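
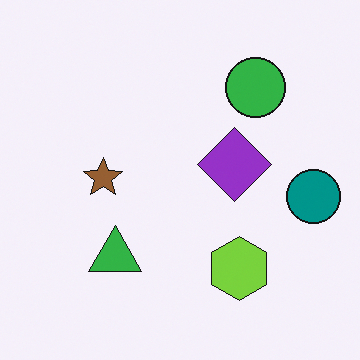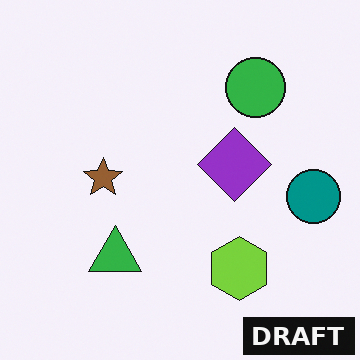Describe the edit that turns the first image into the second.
Watermarked with the text "DRAFT" in the lower-right corner.

A dark label reading "DRAFT" appears in the lower-right corner.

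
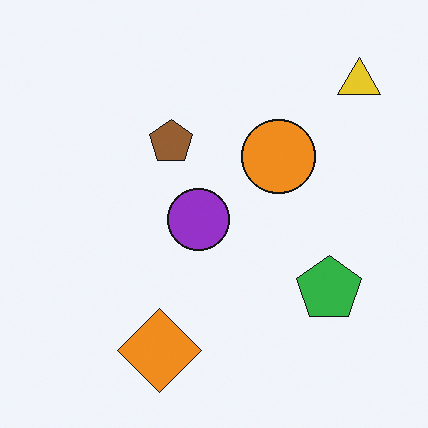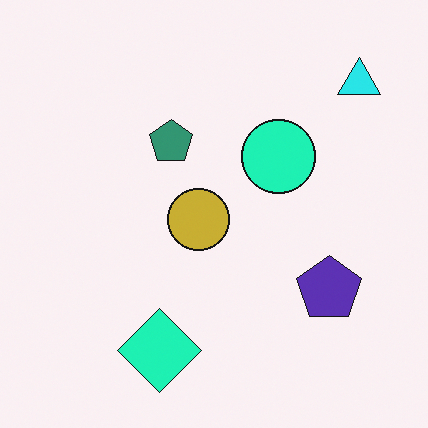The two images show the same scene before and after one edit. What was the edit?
This is the original image hue-shifted through roughly a third of the color wheel.

Every shape's color has rotated by the same amount around the hue wheel — a uniform hue shift.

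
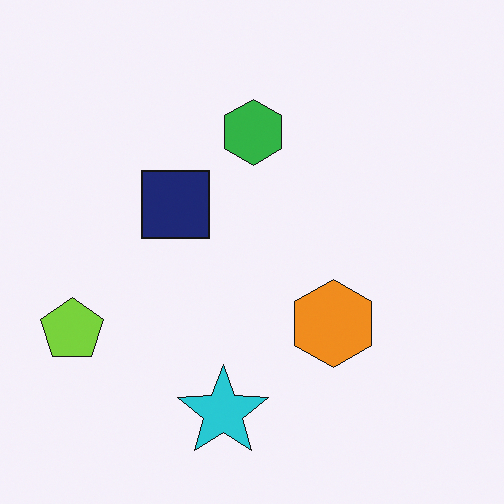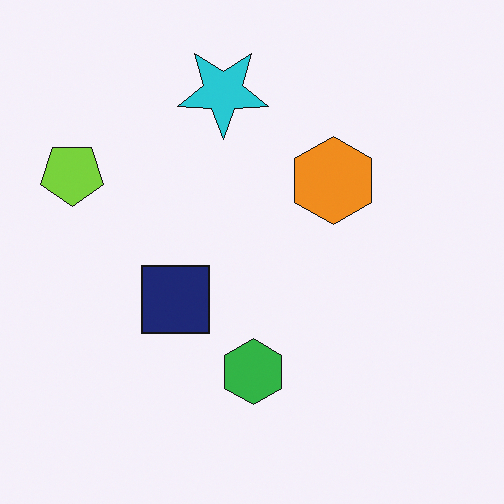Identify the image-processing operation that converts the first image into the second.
This is the original image flipped vertically (top ↔ bottom).

The cyan star is in the bottom of the first image and the top of the second — shapes on opposite sides of the horizontal midline have swapped in a mirror flip.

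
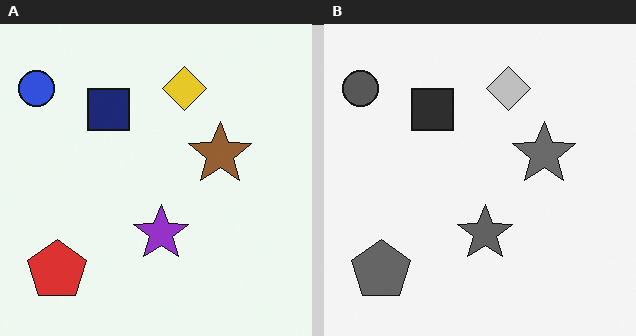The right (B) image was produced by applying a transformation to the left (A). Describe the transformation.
The transformation is: converted to grayscale.

All color is removed — every shape is now a shade of grey.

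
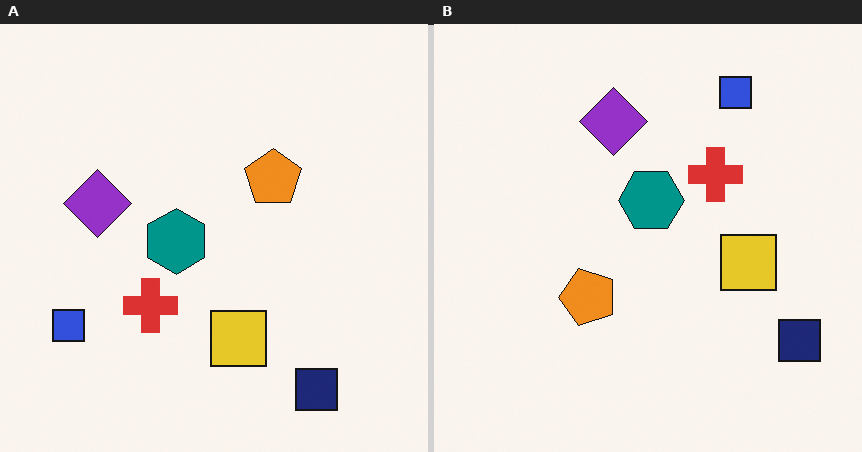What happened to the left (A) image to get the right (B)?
This is the original image transposed (reflected across the top-left ↔ bottom-right diagonal).

Shapes have swapped their row and column positions — what was in the top-right is now in the bottom-left — a diagonal reflection.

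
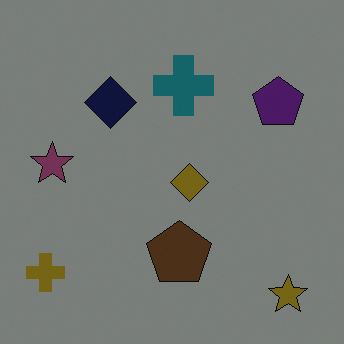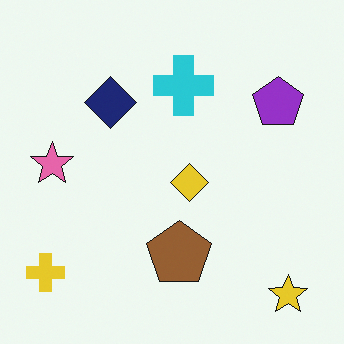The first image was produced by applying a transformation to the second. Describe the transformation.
The transformation is: substantially darkened.

Every pixel — background and shapes alike — is uniformly darkened.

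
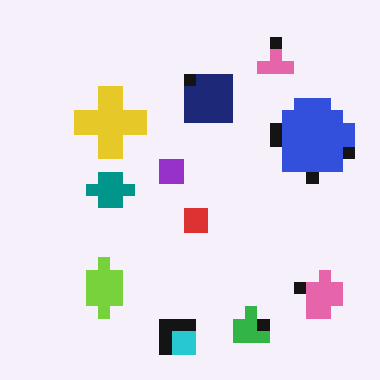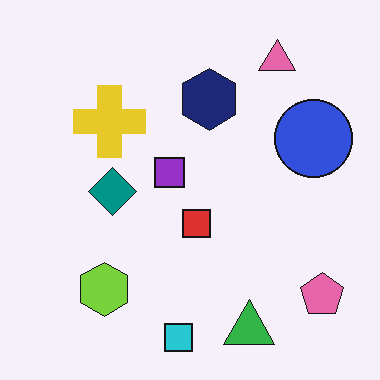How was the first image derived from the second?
Coarsely pixelated.

Shapes are reduced to large square blocks; fine edges and outlines are lost — a downscale-then-upscale (mosaic) effect.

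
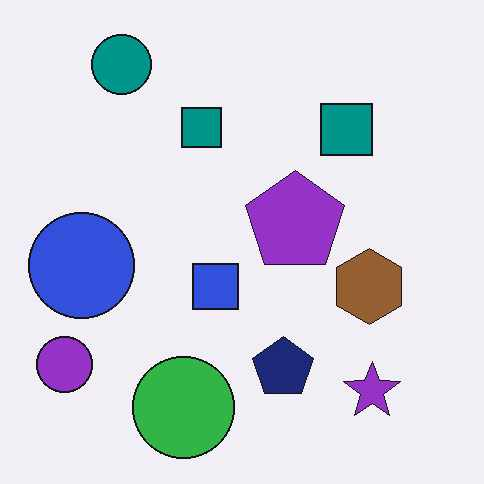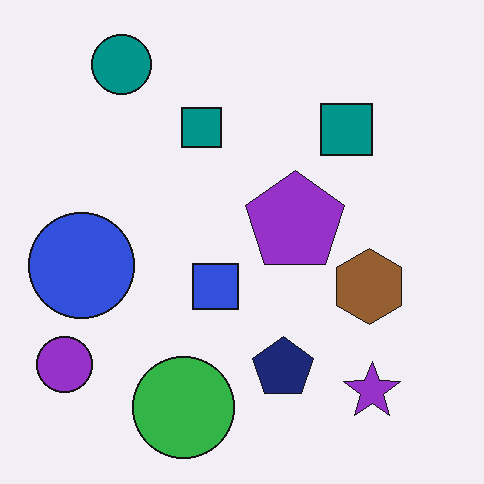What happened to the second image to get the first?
It was JPEG-compressed with visible artifacts.

Blocky 8×8 compression artifacts appear around shape edges and the flat background shows ringing — characteristic JPEG degradation.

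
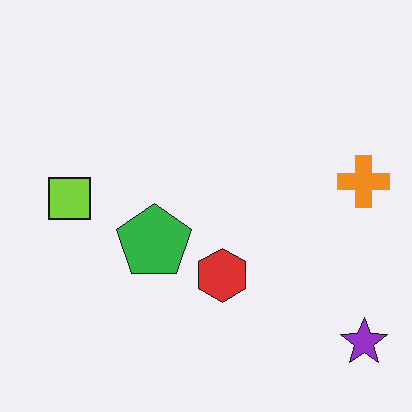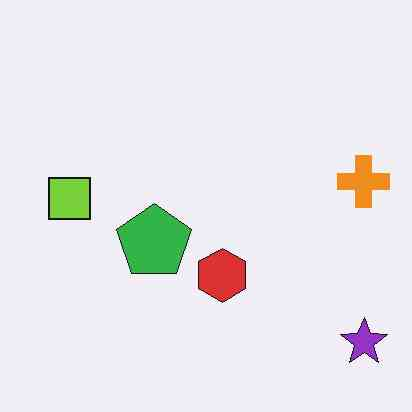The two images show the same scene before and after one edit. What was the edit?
The second image is the first JPEG-compressed with visible artifacts.

Blocky 8×8 compression artifacts appear around shape edges and the flat background shows ringing — characteristic JPEG degradation.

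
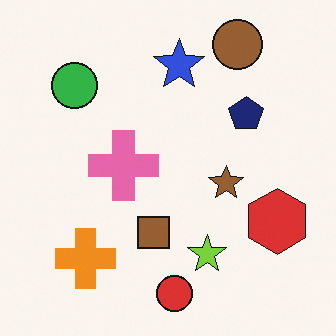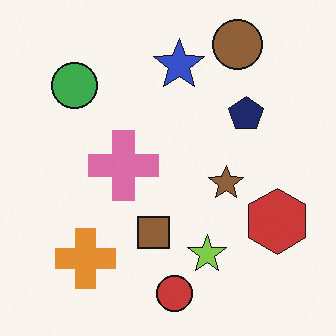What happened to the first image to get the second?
It was slightly desaturated.

All colors are more muted and greyish — a global saturation change.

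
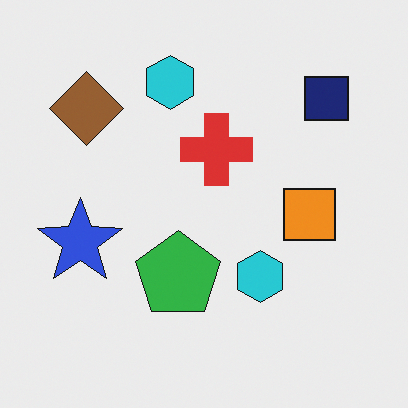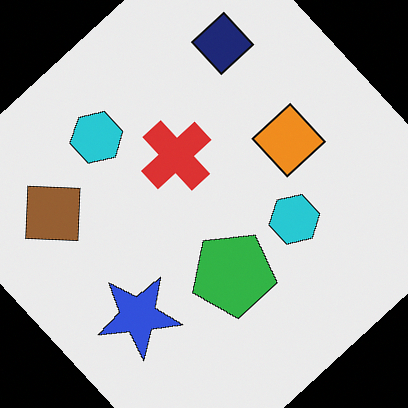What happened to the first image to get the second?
The image was rotated counter-clockwise by a large amount — several tens of degrees.

Every shape is tilted by the same angle and the image corners show triangular fill wedges — a whole-image rotation by a non-right angle.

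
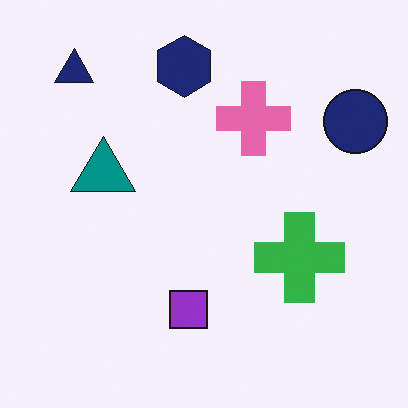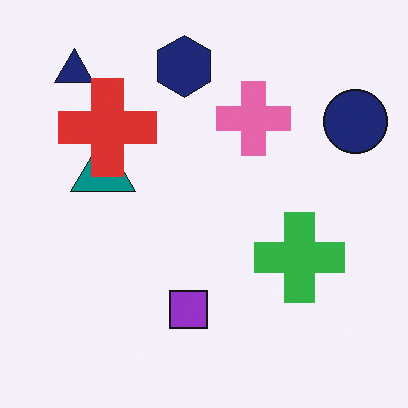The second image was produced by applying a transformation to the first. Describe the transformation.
The transformation is: overlaid with an additional red cross.

A red cross appears in the second image that is absent from the first.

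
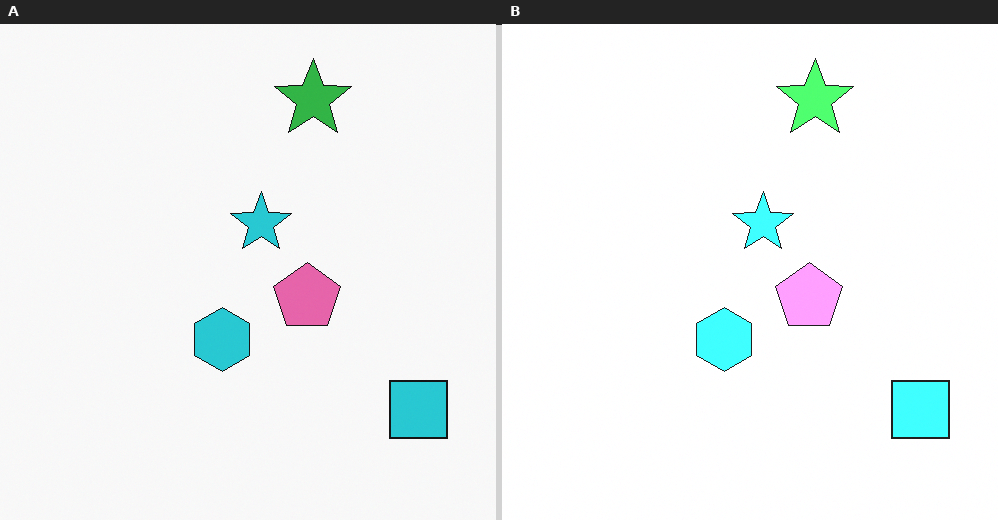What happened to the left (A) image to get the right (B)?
It was noticeably brightened.

Every pixel — background and shapes alike — is uniformly brightened.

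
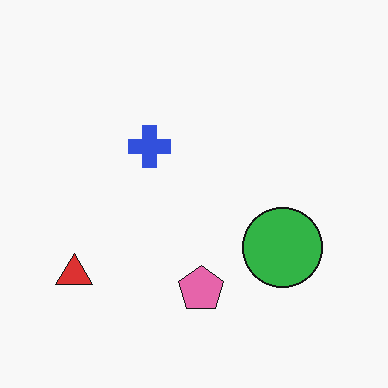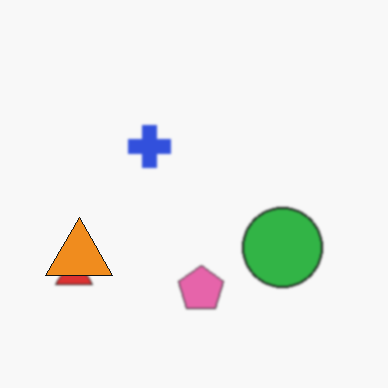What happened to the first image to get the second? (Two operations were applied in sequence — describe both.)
The transformation is: given a subtle gaussian blur, then overlaid with an additional orange triangle.

Shape edges and outlines are uniformly softened across the whole image. An orange triangle appears in the second image that is absent from the first.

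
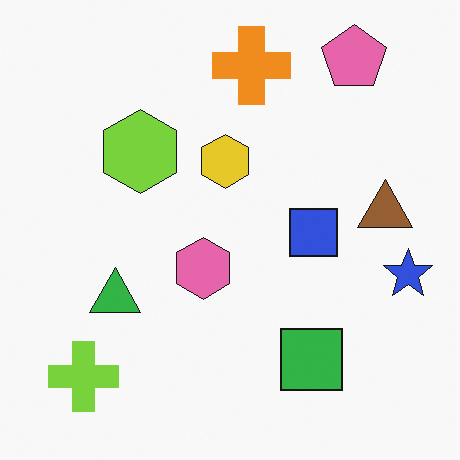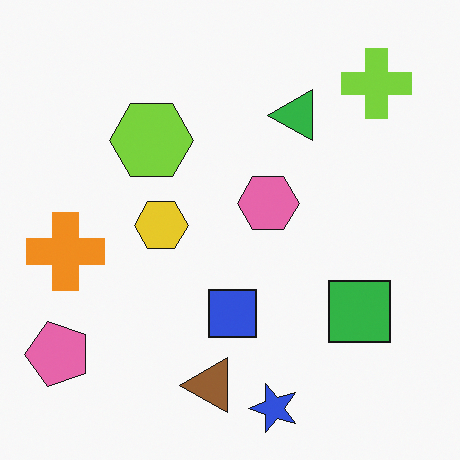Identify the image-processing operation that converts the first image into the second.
The second image is the first transposed (reflected across the top-left ↔ bottom-right diagonal).

Shapes have swapped their row and column positions — what was in the top-right is now in the bottom-left — a diagonal reflection.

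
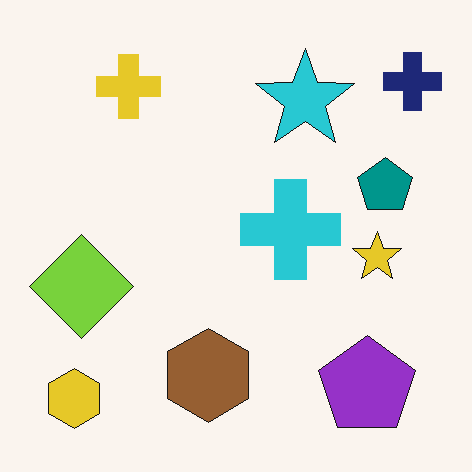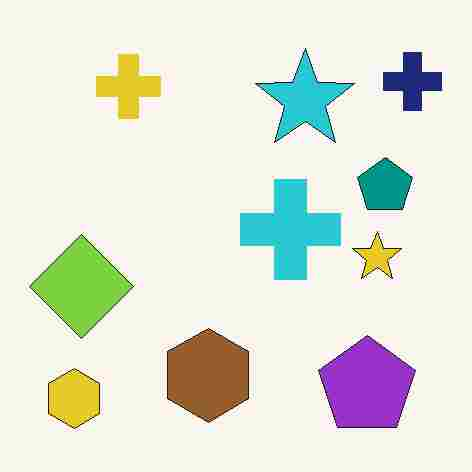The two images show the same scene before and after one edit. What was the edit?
The image was degraded with heavy JPEG compression.

Blocky 8×8 compression artifacts appear around shape edges and the flat background shows ringing — characteristic JPEG degradation.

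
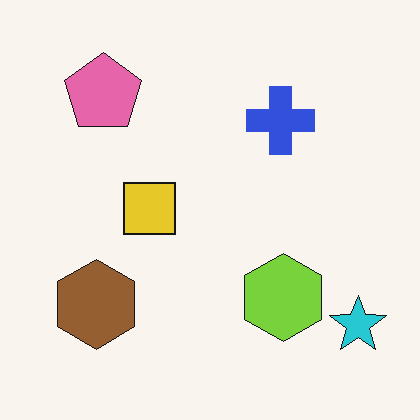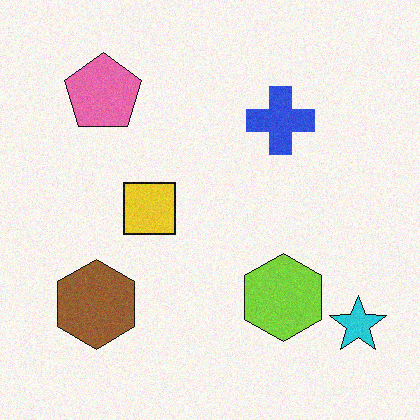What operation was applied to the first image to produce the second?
This is the original image degraded with subtle gaussian noise.

Random speckle covers the whole image, including the flat background.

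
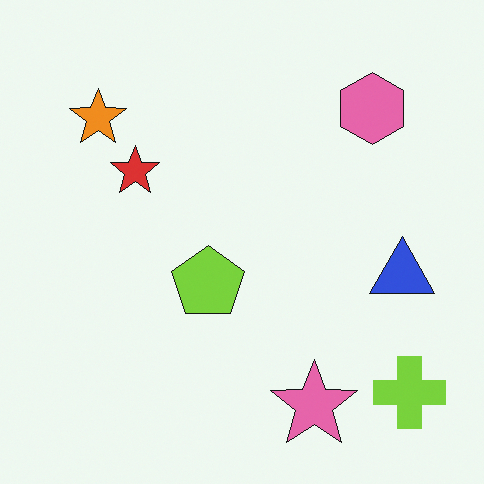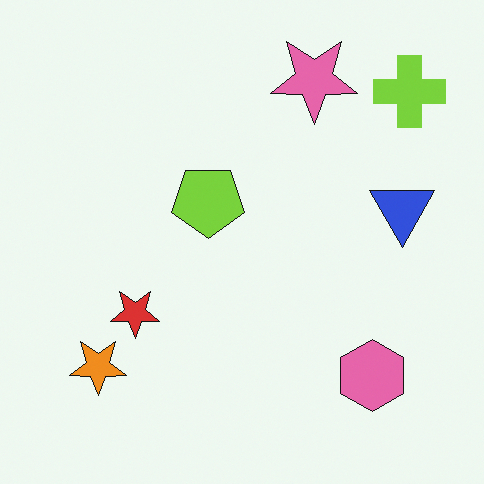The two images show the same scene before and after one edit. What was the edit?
It was flipped vertically (top ↔ bottom).

The pink star is in the bottom of the first image and the top of the second — shapes on opposite sides of the horizontal midline have swapped in a mirror flip.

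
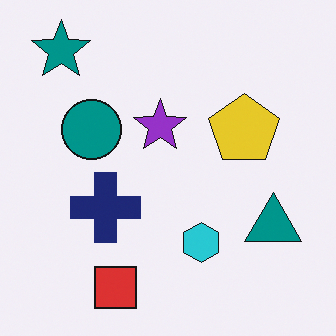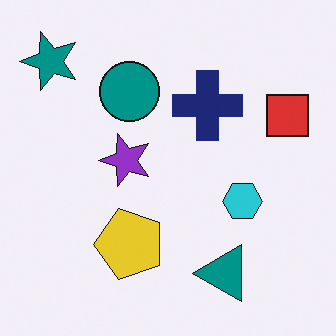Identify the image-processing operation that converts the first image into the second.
Transposed (reflected across the top-left ↔ bottom-right diagonal).

Shapes have swapped their row and column positions — what was in the top-right is now in the bottom-left — a diagonal reflection.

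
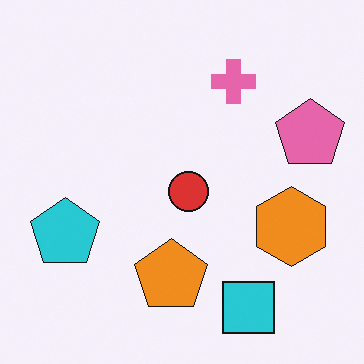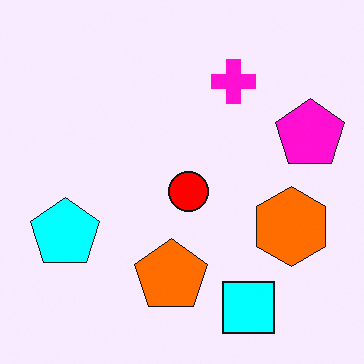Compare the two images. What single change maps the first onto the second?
The image was heavily oversaturated.

All colors are more vivid — a global saturation change.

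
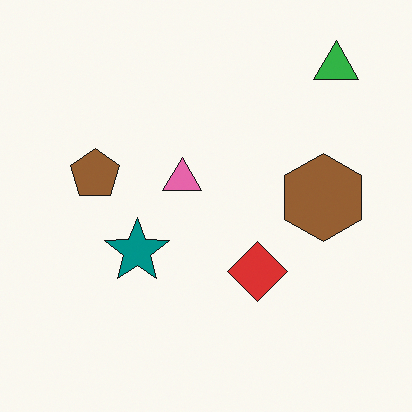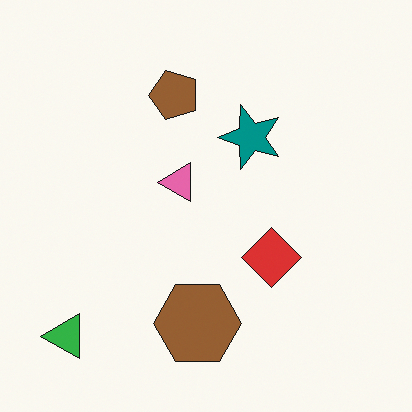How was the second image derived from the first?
The transformation is: transposed (reflected across the top-left ↔ bottom-right diagonal).

Shapes have swapped their row and column positions — what was in the top-right is now in the bottom-left — a diagonal reflection.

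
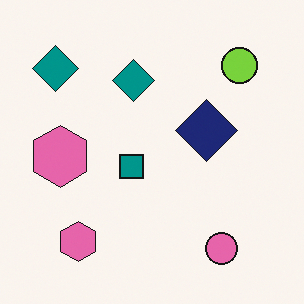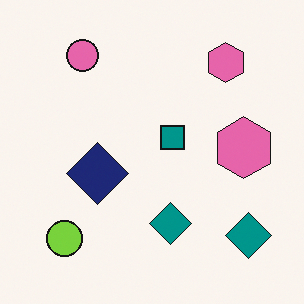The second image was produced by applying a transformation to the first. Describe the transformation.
The image was rotated 180°.

The lime circle sits in the top-right of the first image and the bottom-left of the second — consistent with a whole-image 180° rotation.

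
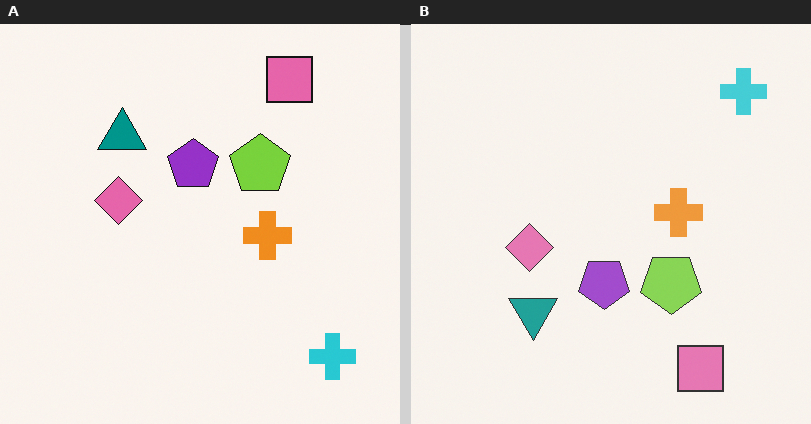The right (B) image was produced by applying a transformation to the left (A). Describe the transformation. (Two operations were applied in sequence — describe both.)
It was given slightly reduced contrast, then flipped vertically (top ↔ bottom).

Tones are pushed toward mid-grey across the whole image — a global contrast change. The pink square is in the top-right of the left (A) image and the bottom-right of the right (B) — shapes on opposite sides of the horizontal midline have swapped in a mirror flip.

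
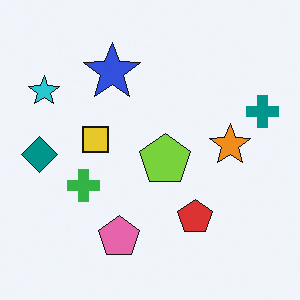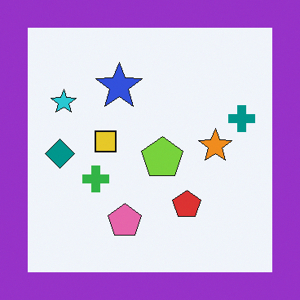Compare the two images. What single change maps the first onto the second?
It was framed with a purple border.

A solid purple frame runs around the edge of the second image, with the content slightly shrunk inside it.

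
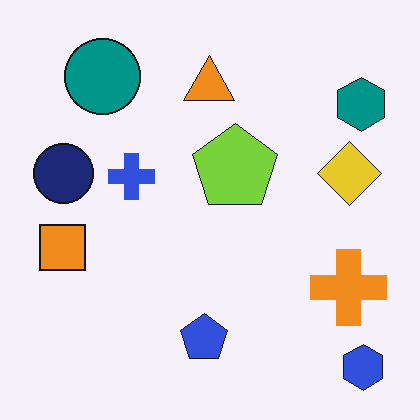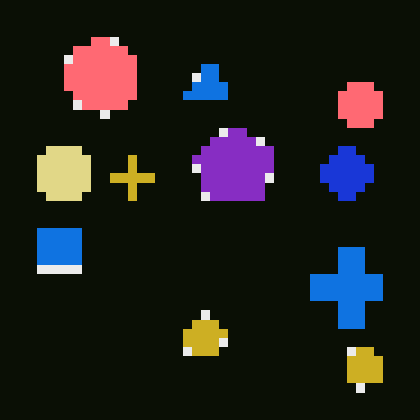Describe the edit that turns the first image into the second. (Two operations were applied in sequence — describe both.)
This is the original image color-inverted (negative), then heavily pixelated into large blocks.

The light background has become dark and every shape's color is its complement — a photographic negative. Shapes are reduced to large square blocks; fine edges and outlines are lost — a downscale-then-upscale (mosaic) effect.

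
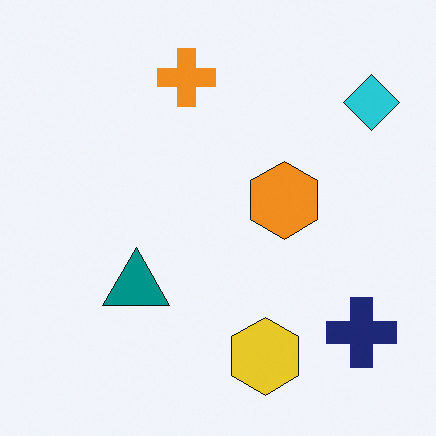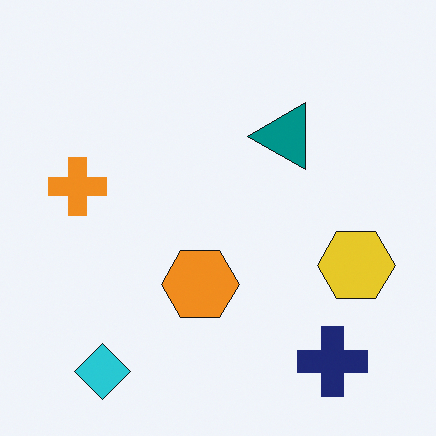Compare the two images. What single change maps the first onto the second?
This is the original image transposed (reflected across the top-left ↔ bottom-right diagonal).

Shapes have swapped their row and column positions — what was in the top-right is now in the bottom-left — a diagonal reflection.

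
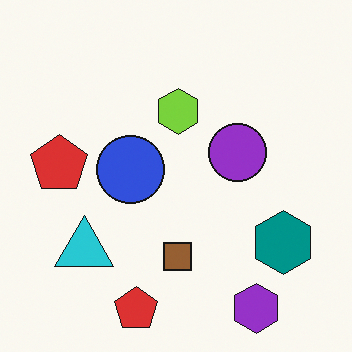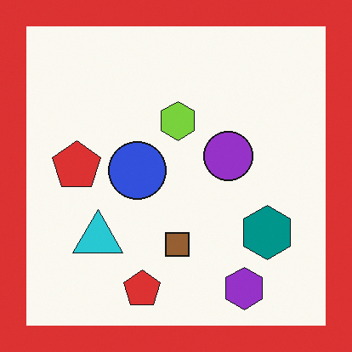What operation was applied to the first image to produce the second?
The transformation is: framed with a red border.

A solid red frame runs around the edge of the second image, with the content slightly shrunk inside it.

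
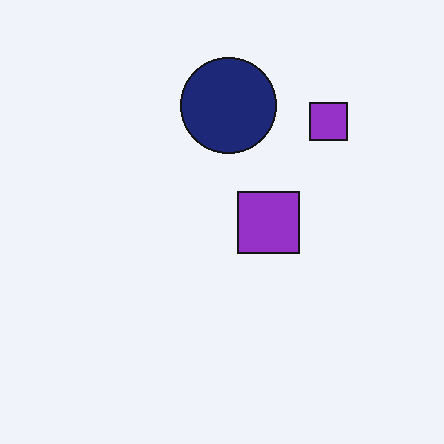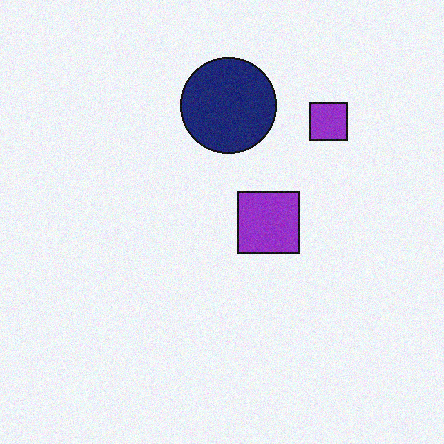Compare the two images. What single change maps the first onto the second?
The image was degraded with subtle gaussian noise.

Random speckle covers the whole image, including the flat background.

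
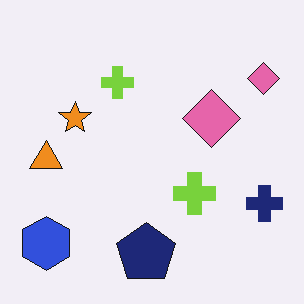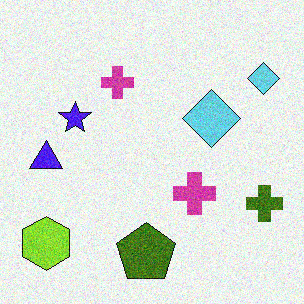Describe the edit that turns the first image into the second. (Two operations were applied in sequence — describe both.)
The transformation is: degraded with moderate additive noise, then hue-shifted through roughly half the color wheel.

Random speckle covers the whole image, including the flat background. Every shape's color has rotated by the same amount around the hue wheel — a uniform hue shift.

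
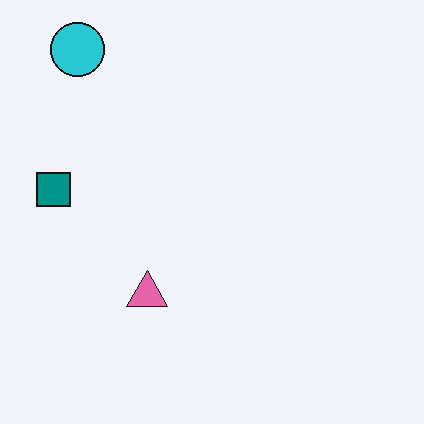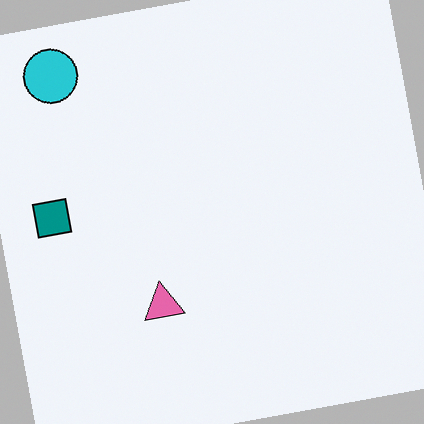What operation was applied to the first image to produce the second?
This is the original image rotated counter-clockwise by a few degrees.

Every shape is tilted by the same angle and the image corners show triangular fill wedges — a whole-image rotation by a non-right angle.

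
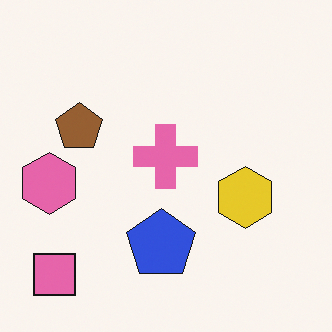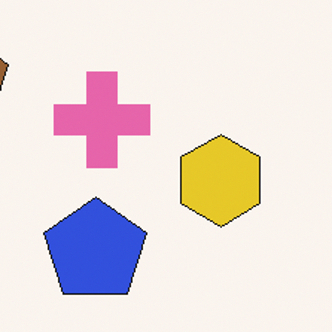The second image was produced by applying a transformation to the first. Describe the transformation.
It was cropped to a modestly smaller region and rescaled.

The visible shapes are larger and the field of view is narrower; shapes near the original edges may be partly or wholly outside the frame — a crop-and-rescale.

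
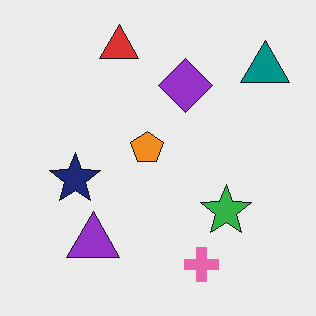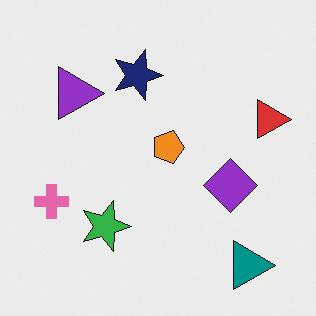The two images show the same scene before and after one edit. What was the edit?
The transformation is: rotated 90° clockwise.

The teal triangle sits in the top-right of the first image and the bottom-right of the second — consistent with a whole-image 90° clockwise rotation.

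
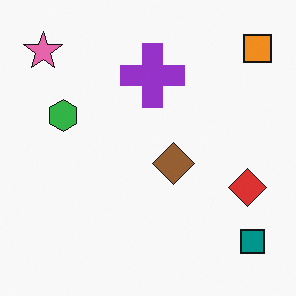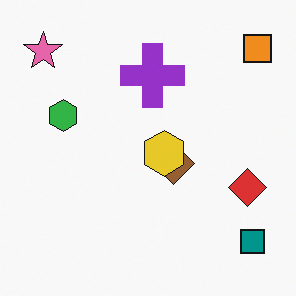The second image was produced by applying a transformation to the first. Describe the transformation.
The transformation is: overlaid with an additional yellow hexagon.

A yellow hexagon appears in the second image that is absent from the first.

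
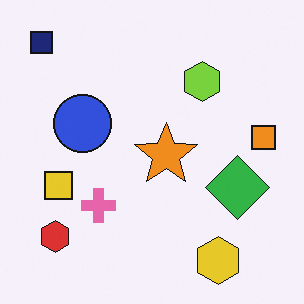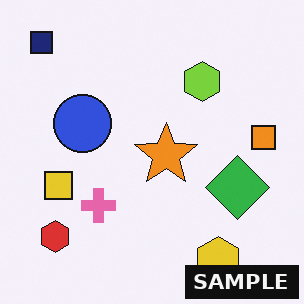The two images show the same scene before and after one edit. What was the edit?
Watermarked with the text "SAMPLE" in the lower-right corner.

A dark label reading "SAMPLE" appears in the lower-right corner.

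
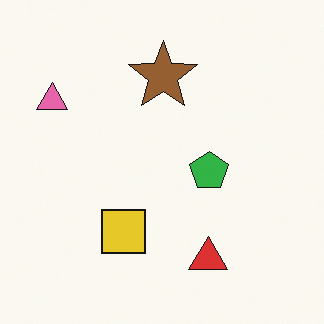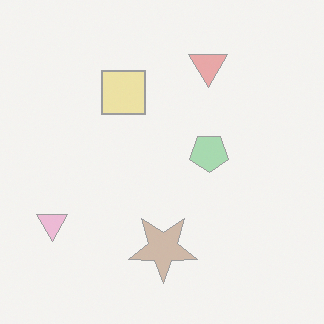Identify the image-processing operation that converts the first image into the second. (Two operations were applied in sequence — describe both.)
The second image is the first washed out (contrast reduced), then flipped vertically (top ↔ bottom).

Tones are pushed toward mid-grey across the whole image — a global contrast change. The red triangle is in the bottom of the first image and the top of the second — shapes on opposite sides of the horizontal midline have swapped in a mirror flip.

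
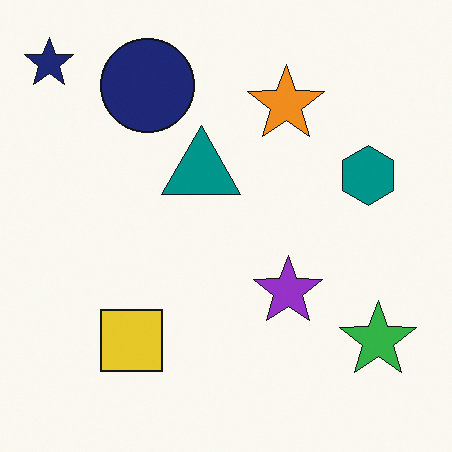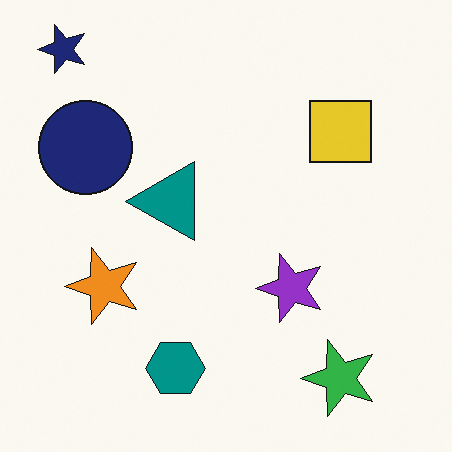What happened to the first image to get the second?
The transformation is: transposed (reflected across the top-left ↔ bottom-right diagonal).

Shapes have swapped their row and column positions — what was in the top-right is now in the bottom-left — a diagonal reflection.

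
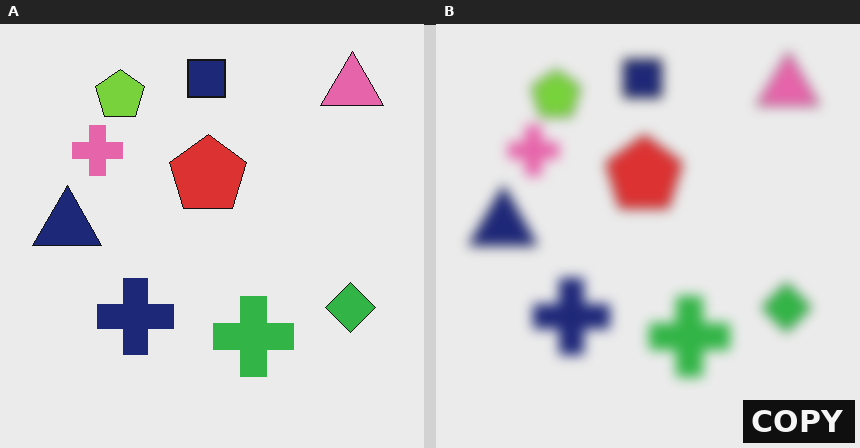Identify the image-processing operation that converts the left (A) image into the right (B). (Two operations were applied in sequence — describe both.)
It was heavily blurred, then watermarked with the text "COPY" in the lower-right corner.

Shape edges and outlines are uniformly softened across the whole image. A dark label reading "COPY" appears in the lower-right corner.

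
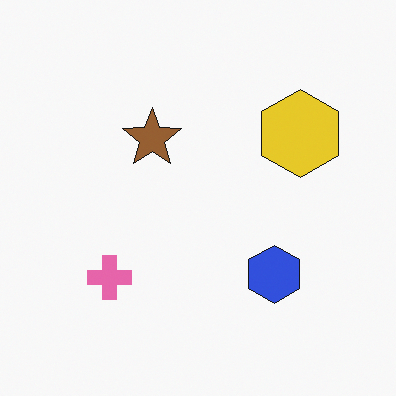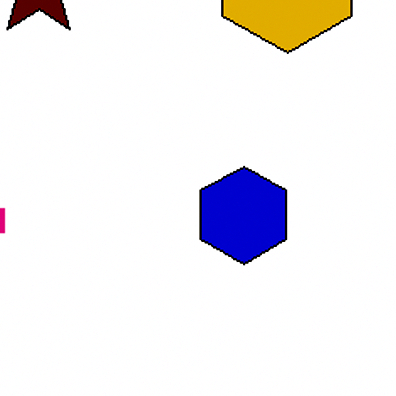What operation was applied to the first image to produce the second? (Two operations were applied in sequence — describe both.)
The second image is the first cropped to a noticeably smaller region and rescaled, then boosted in contrast.

The visible shapes are larger and the field of view is narrower; shapes near the original edges may be partly or wholly outside the frame — a crop-and-rescale. Tones are pushed away from mid-grey across the whole image — a global contrast change.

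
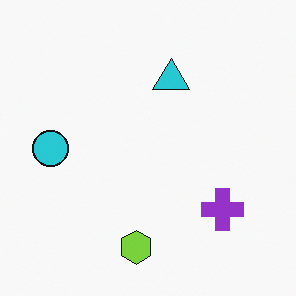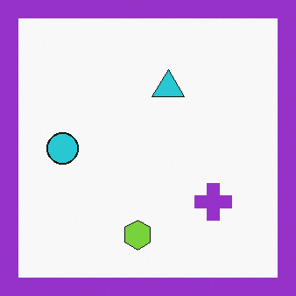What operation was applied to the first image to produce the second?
The image was framed with a purple border.

A solid purple frame runs around the edge of the second image, with the content slightly shrunk inside it.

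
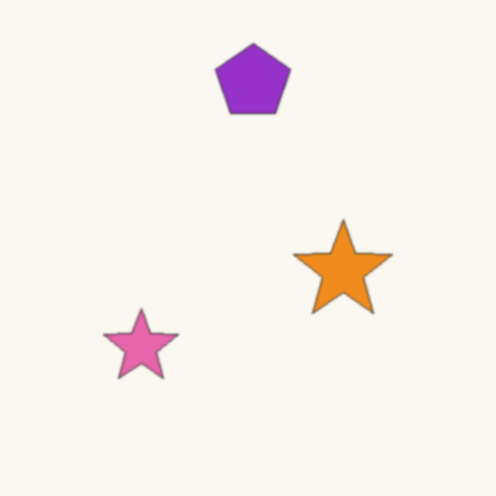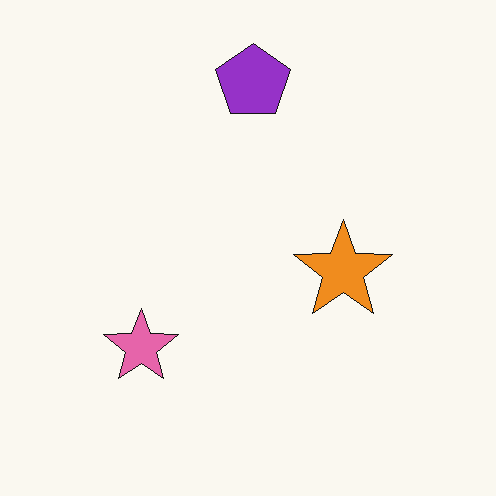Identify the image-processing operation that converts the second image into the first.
The transformation is: given a subtle gaussian blur.

Shape edges and outlines are uniformly softened across the whole image.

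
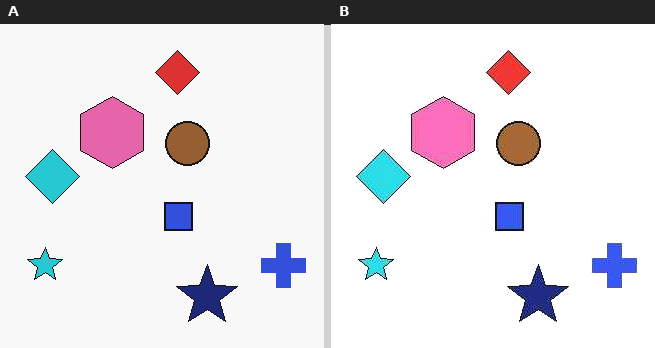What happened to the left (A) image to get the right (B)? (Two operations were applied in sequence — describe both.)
The right (B) image is the left (A) JPEG-compressed with visible artifacts, then brightened a little.

Blocky 8×8 compression artifacts appear around shape edges and the flat background shows ringing — characteristic JPEG degradation. Every pixel — background and shapes alike — is uniformly brightened.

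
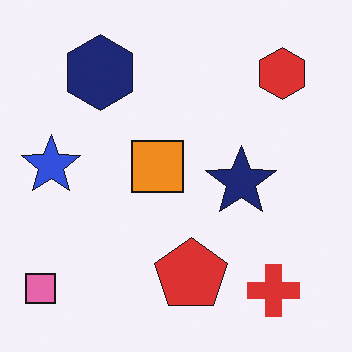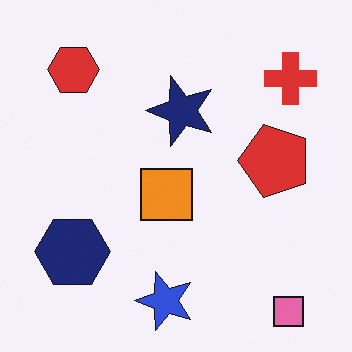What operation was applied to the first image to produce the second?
Rotated 90° counter-clockwise.

The pink square sits in the bottom-left of the first image and the bottom-right of the second — consistent with a whole-image 90° counter-clockwise rotation.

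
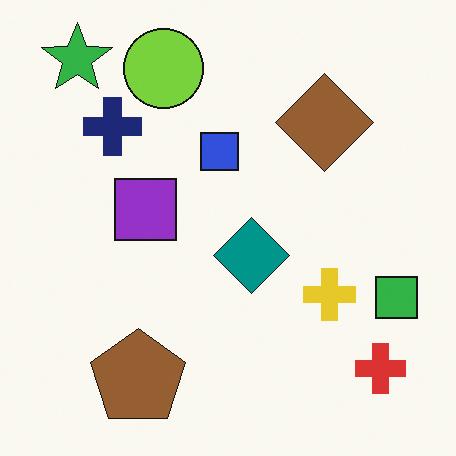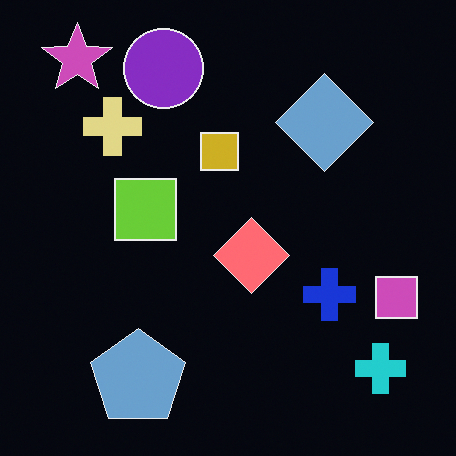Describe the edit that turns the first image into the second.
It was color-inverted (negative).

The light background has become dark and every shape's color is its complement — a photographic negative.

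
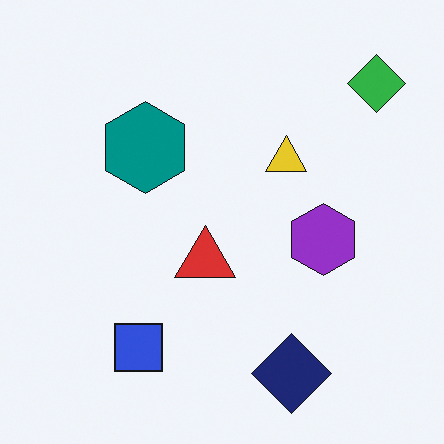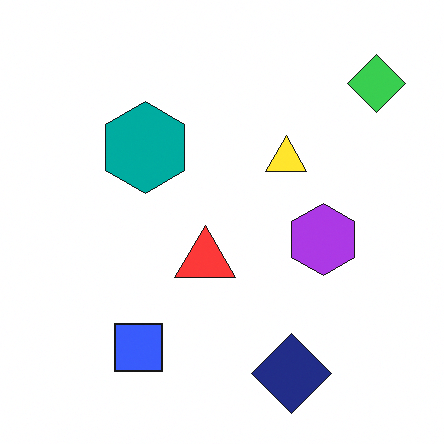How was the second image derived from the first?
The transformation is: brightened a little.

Every pixel — background and shapes alike — is uniformly brightened.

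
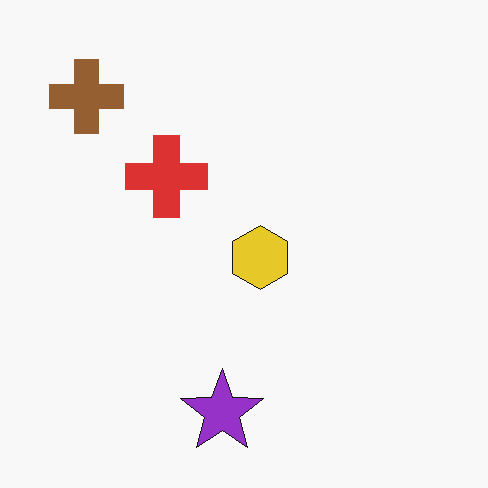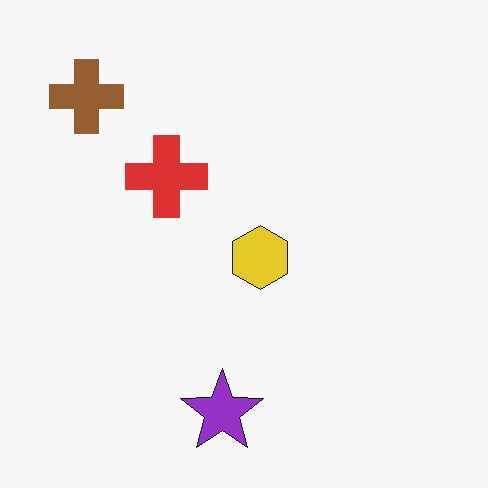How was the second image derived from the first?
The transformation is: given moderate JPEG compression.

Blocky 8×8 compression artifacts appear around shape edges and the flat background shows ringing — characteristic JPEG degradation.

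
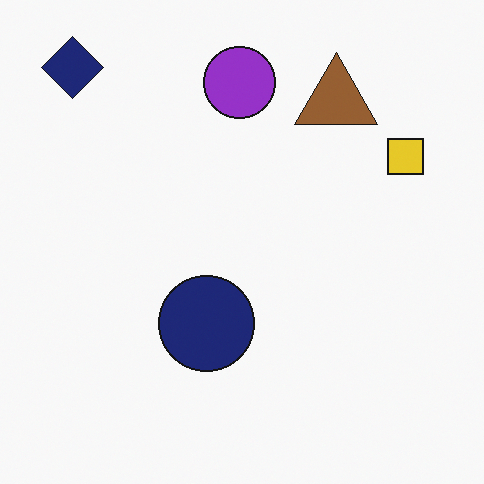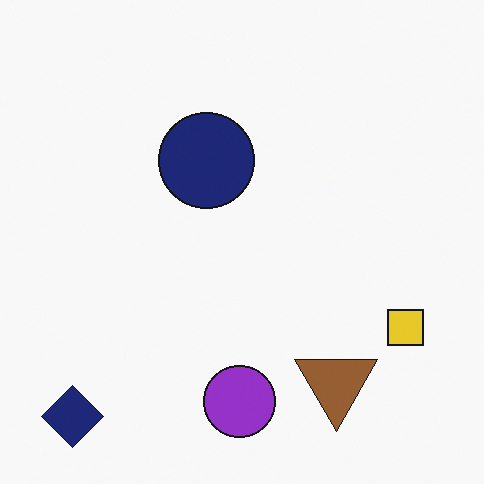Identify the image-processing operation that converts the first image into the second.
The image was flipped vertically (top ↔ bottom).

The navy diamond is in the top-left of the first image and the bottom-left of the second — shapes on opposite sides of the horizontal midline have swapped in a mirror flip.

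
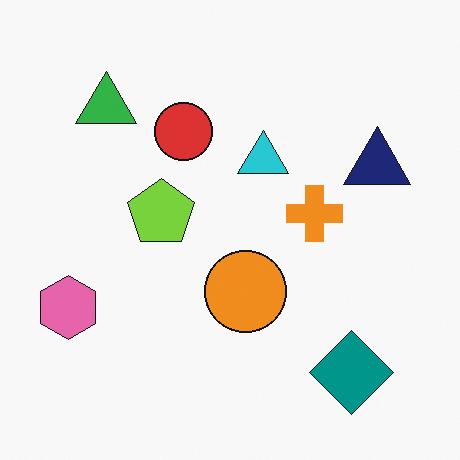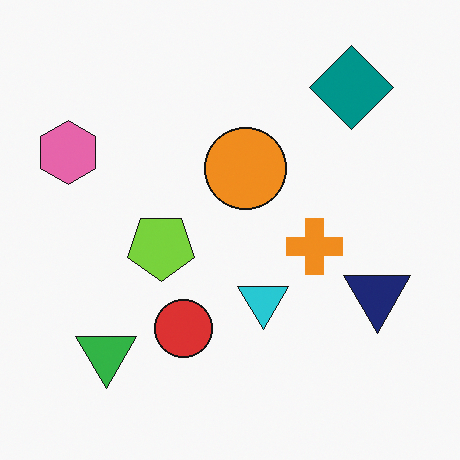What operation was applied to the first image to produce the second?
The image was flipped vertically (top ↔ bottom).

The teal diamond is in the bottom-right of the first image and the top-right of the second — shapes on opposite sides of the horizontal midline have swapped in a mirror flip.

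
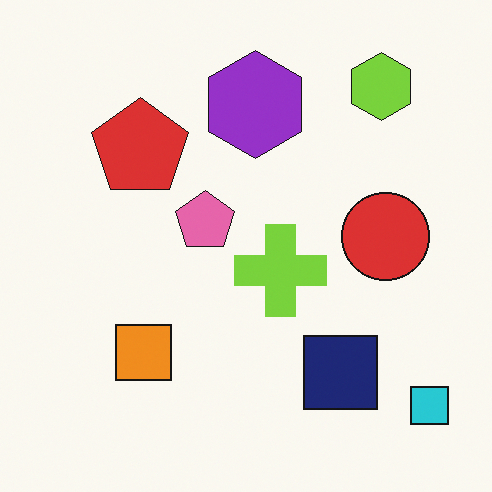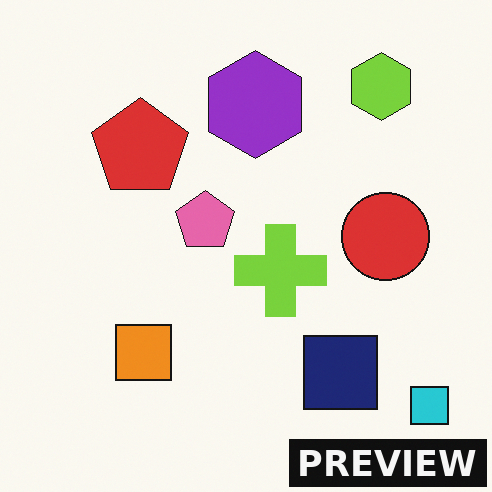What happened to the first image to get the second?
The second image is the first watermarked with the text "PREVIEW" in the lower-right corner.

A dark label reading "PREVIEW" appears in the lower-right corner.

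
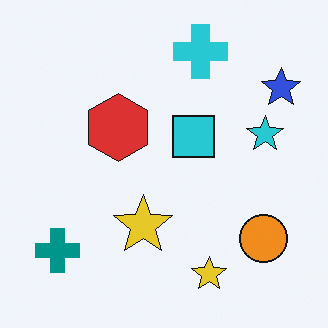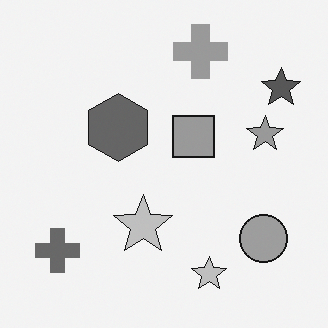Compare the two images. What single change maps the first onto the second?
Converted to grayscale.

All color is removed — every shape is now a shade of grey.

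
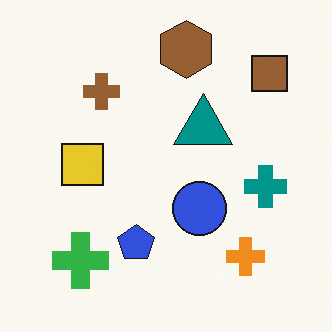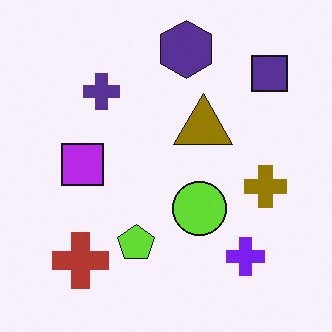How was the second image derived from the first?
The transformation is: hue-shifted by a large amount.

Every shape's color has rotated by the same amount around the hue wheel — a uniform hue shift.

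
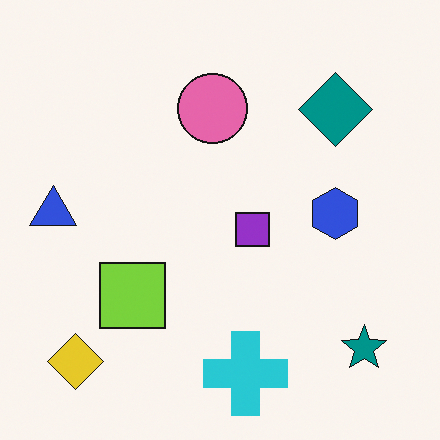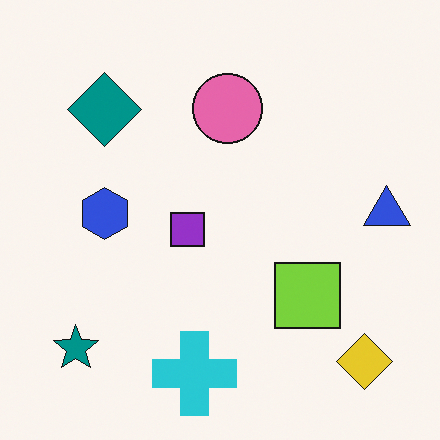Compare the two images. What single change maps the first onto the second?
Flipped horizontally (left ↔ right).

The blue triangle is in the left of the first image and the right of the second — shapes on opposite sides of the vertical midline have swapped in a mirror flip.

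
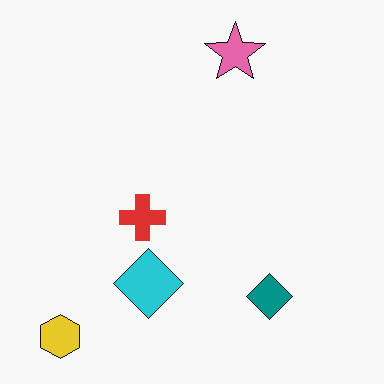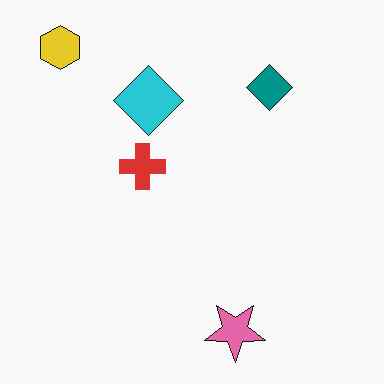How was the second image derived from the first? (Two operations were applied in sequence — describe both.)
The image was flipped vertically (top ↔ bottom), then given moderate JPEG compression.

The yellow hexagon is in the bottom-left of the first image and the top-left of the second — shapes on opposite sides of the horizontal midline have swapped in a mirror flip. Blocky 8×8 compression artifacts appear around shape edges and the flat background shows ringing — characteristic JPEG degradation.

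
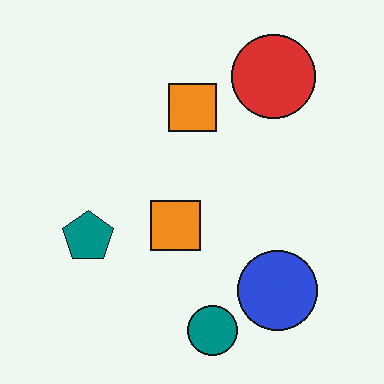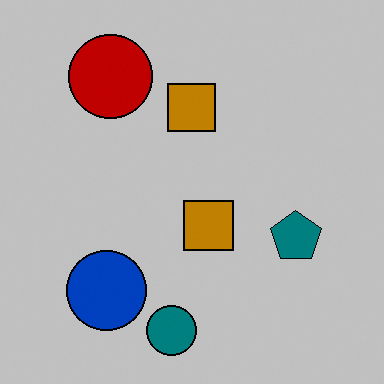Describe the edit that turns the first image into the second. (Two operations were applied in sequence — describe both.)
This is the original image heavily posterized to just a handful of flat colors, then flipped horizontally (left ↔ right).

Each flat color has snapped to a coarser quantized level — most visibly, the near-white background has dropped to a flat grey. The teal pentagon is in the left of the first image and the right of the second — shapes on opposite sides of the vertical midline have swapped in a mirror flip.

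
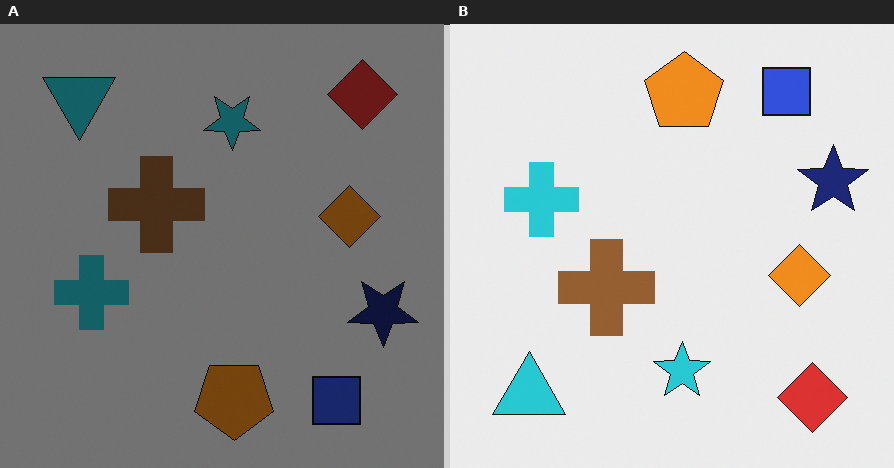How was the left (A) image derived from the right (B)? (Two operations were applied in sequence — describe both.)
The transformation is: flipped vertically (top ↔ bottom), then substantially darkened.

The blue square is in the top-right of the right (B) image and the bottom-right of the left (A) — shapes on opposite sides of the horizontal midline have swapped in a mirror flip. Every pixel — background and shapes alike — is uniformly darkened.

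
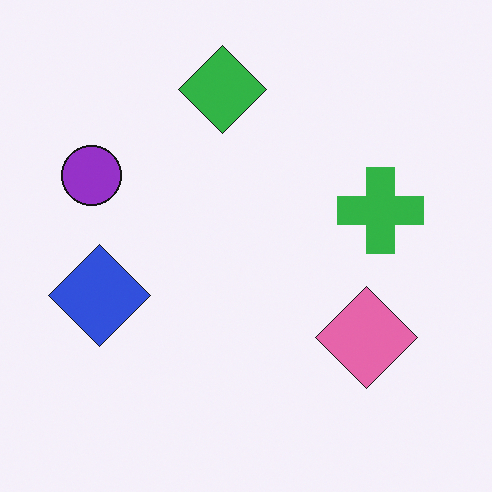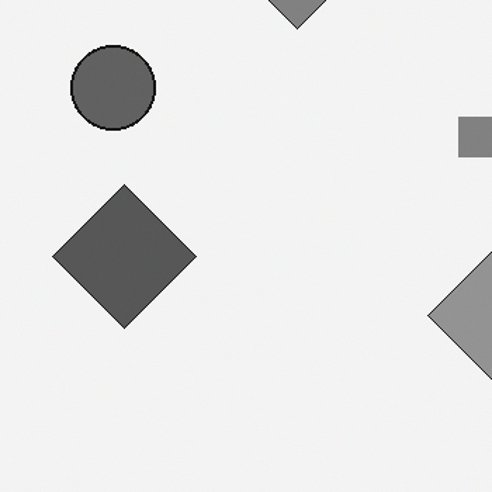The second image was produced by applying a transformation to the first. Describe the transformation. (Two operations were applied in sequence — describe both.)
Converted to grayscale, then cropped slightly and scaled back up.

All color is removed — every shape is now a shade of grey. The visible shapes are larger and the field of view is narrower; shapes near the original edges may be partly or wholly outside the frame — a crop-and-rescale.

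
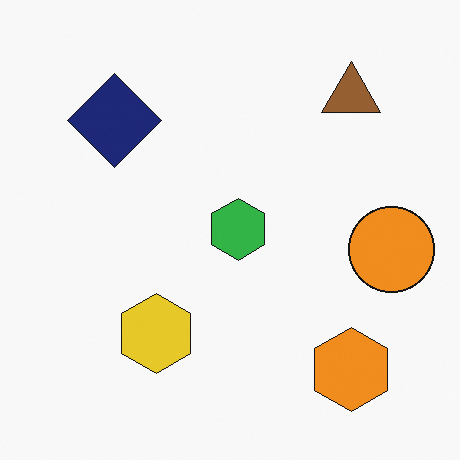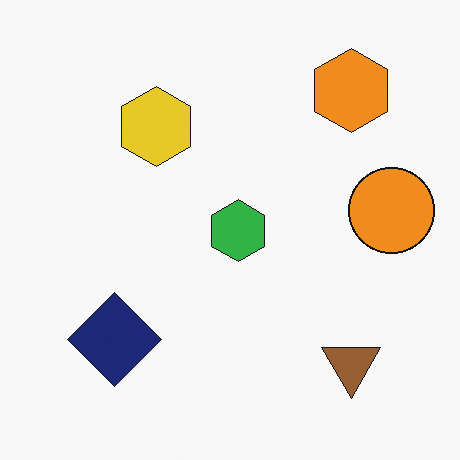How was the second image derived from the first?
Flipped vertically (top ↔ bottom).

The orange hexagon is in the bottom-right of the first image and the top-right of the second — shapes on opposite sides of the horizontal midline have swapped in a mirror flip.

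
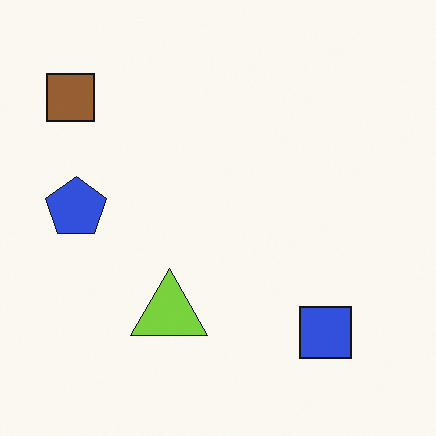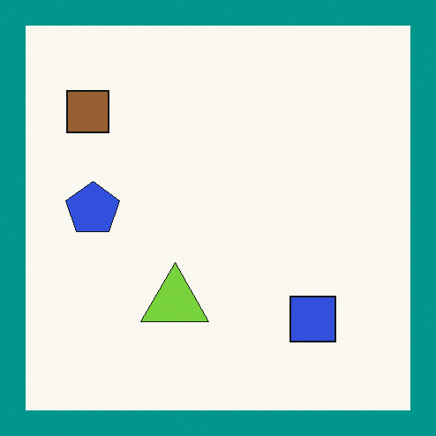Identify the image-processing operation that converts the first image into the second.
The image was framed with a teal border.

A solid teal frame runs around the edge of the second image, with the content slightly shrunk inside it.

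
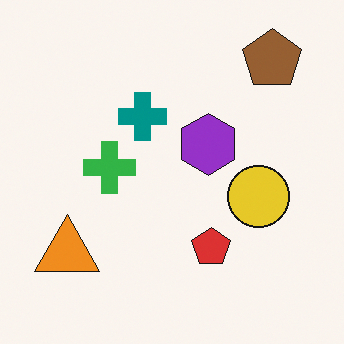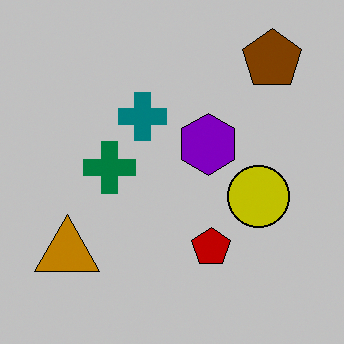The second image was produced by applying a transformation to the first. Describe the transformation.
The image was aggressively posterized.

Each flat color has snapped to a coarser quantized level — most visibly, the near-white background has dropped to a flat grey.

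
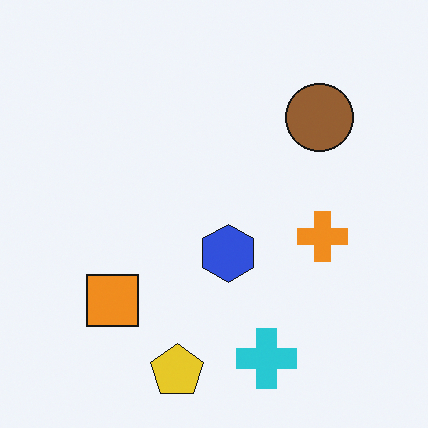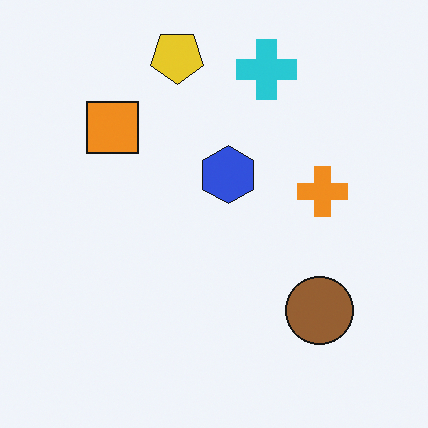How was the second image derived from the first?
The second image is the first flipped vertically (top ↔ bottom).

The yellow pentagon is in the bottom of the first image and the top of the second — shapes on opposite sides of the horizontal midline have swapped in a mirror flip.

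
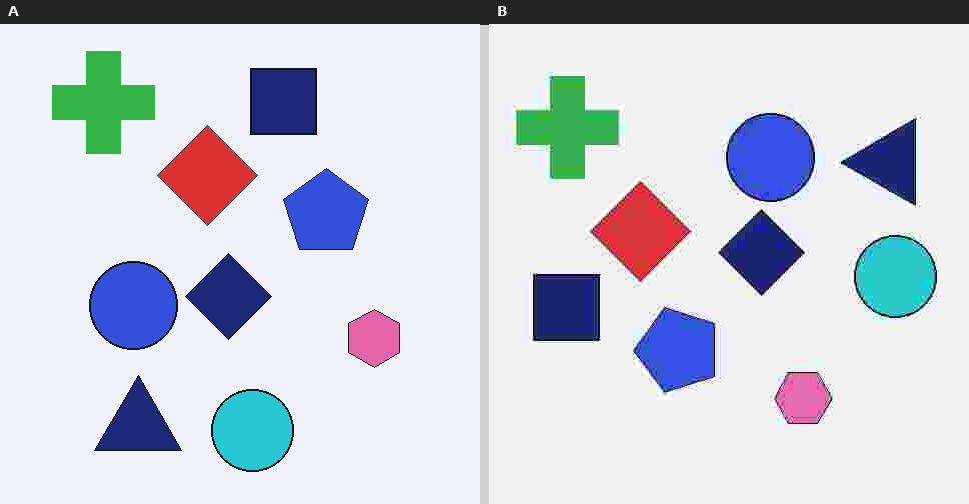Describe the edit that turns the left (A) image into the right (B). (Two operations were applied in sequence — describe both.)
It was transposed (reflected across the top-left ↔ bottom-right diagonal), then heavily JPEG-compressed with obvious blocking artifacts.

Shapes have swapped their row and column positions — what was in the top-right is now in the bottom-left — a diagonal reflection. Blocky 8×8 compression artifacts appear around shape edges and the flat background shows ringing — characteristic JPEG degradation.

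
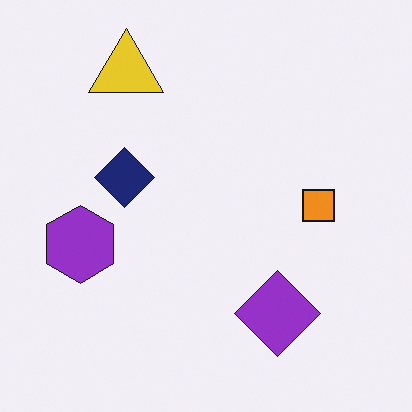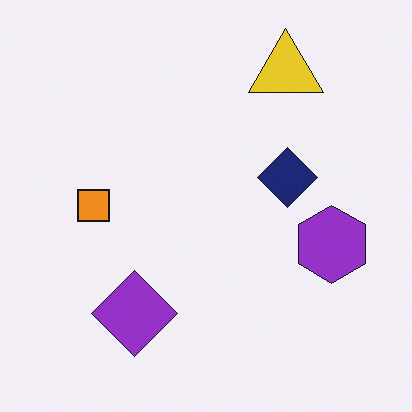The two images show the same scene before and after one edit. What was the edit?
The transformation is: flipped horizontally (left ↔ right).

The purple hexagon is in the left of the first image and the right of the second — shapes on opposite sides of the vertical midline have swapped in a mirror flip.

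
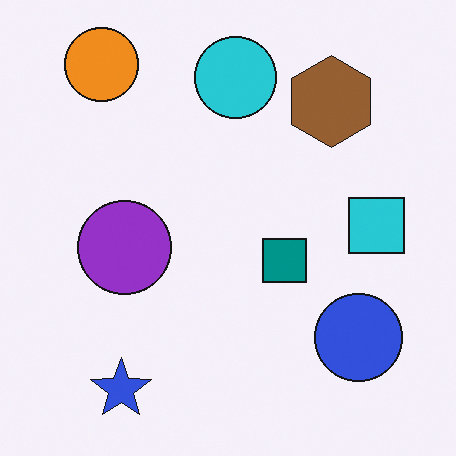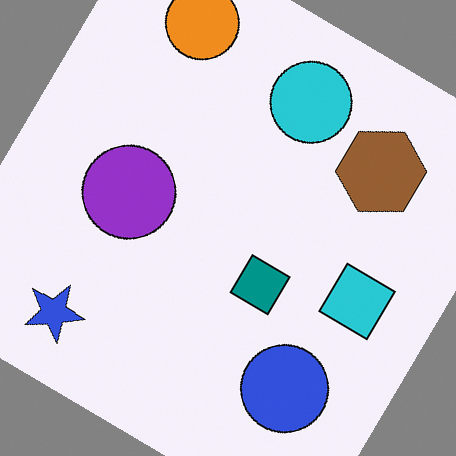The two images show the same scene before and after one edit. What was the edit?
The transformation is: rotated clockwise by a large amount — several tens of degrees.

Every shape is tilted by the same angle and the image corners show triangular fill wedges — a whole-image rotation by a non-right angle.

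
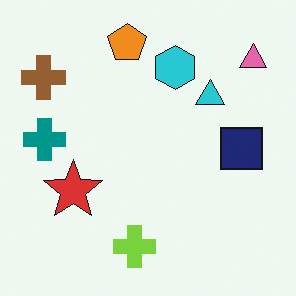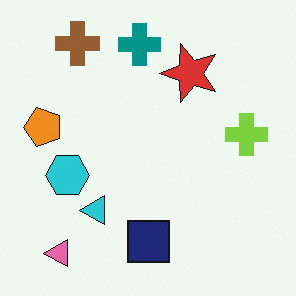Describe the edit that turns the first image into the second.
Transposed (reflected across the top-left ↔ bottom-right diagonal).

Shapes have swapped their row and column positions — what was in the top-right is now in the bottom-left — a diagonal reflection.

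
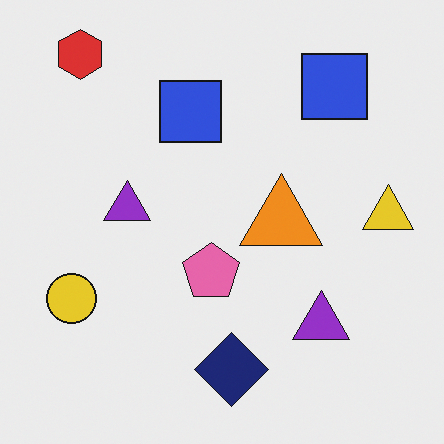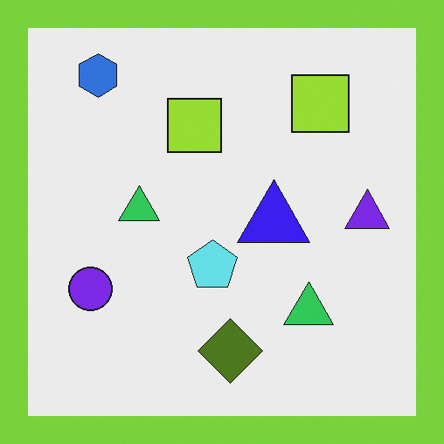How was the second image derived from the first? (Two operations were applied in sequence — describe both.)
It was hue-shifted through roughly half the color wheel, then framed with a lime border.

Every shape's color has rotated by the same amount around the hue wheel — a uniform hue shift. A solid lime frame runs around the edge of the second image, with the content slightly shrunk inside it.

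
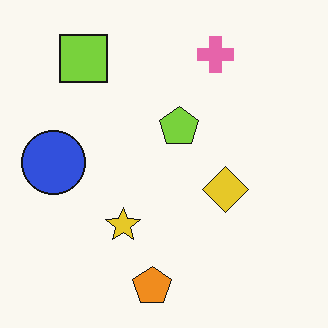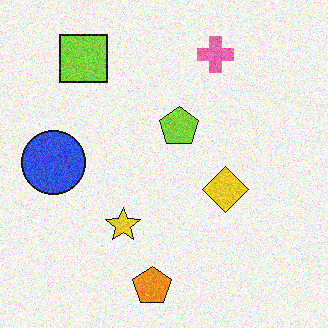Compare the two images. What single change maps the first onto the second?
This is the original image degraded with moderate additive noise.

Random speckle covers the whole image, including the flat background.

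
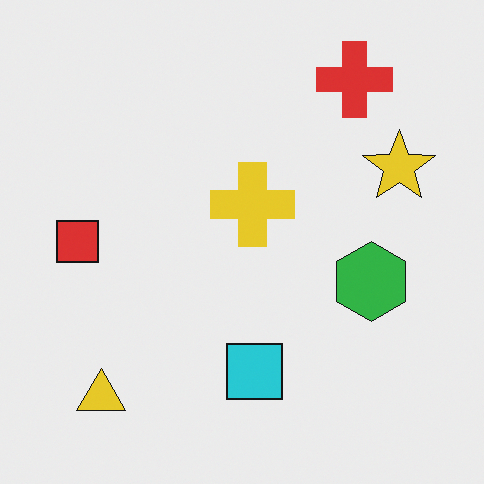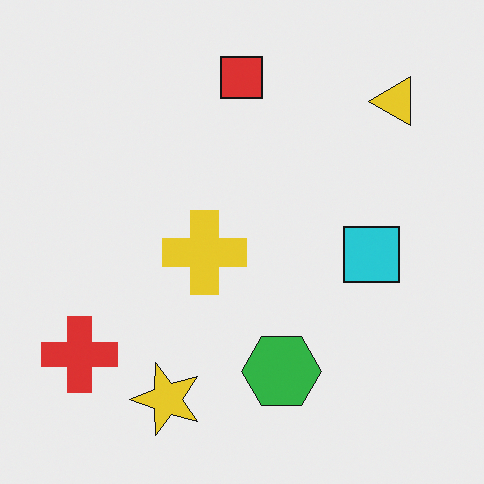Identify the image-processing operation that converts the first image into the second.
The second image is the first transposed (reflected across the top-left ↔ bottom-right diagonal).

Shapes have swapped their row and column positions — what was in the top-right is now in the bottom-left — a diagonal reflection.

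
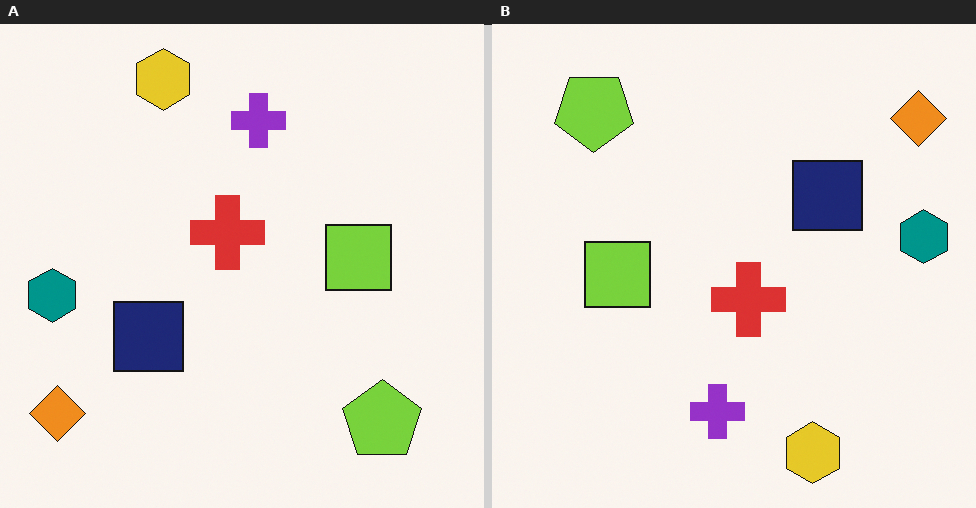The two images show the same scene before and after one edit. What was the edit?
Rotated 180°.

The orange diamond sits in the bottom-left of the left (A) image and the top-right of the right (B) — consistent with a whole-image 180° rotation.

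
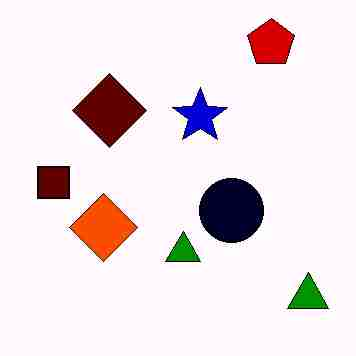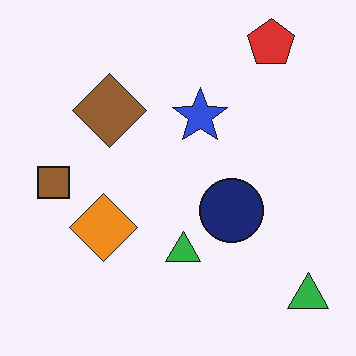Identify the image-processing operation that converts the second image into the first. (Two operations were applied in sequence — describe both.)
The image was given much higher contrast, then heavily JPEG-compressed with obvious blocking artifacts.

Tones are pushed away from mid-grey across the whole image — a global contrast change. Blocky 8×8 compression artifacts appear around shape edges and the flat background shows ringing — characteristic JPEG degradation.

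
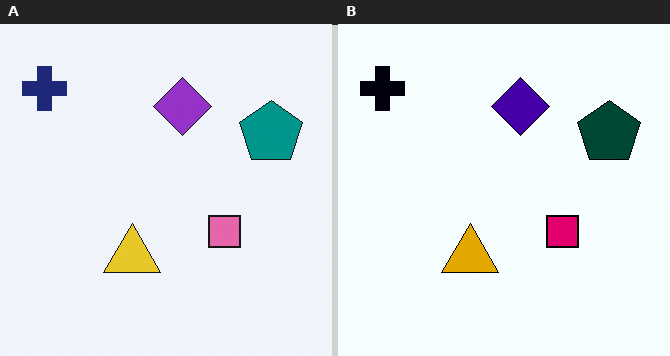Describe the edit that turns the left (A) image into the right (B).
The right (B) image is the left (A) boosted in contrast.

Tones are pushed away from mid-grey across the whole image — a global contrast change.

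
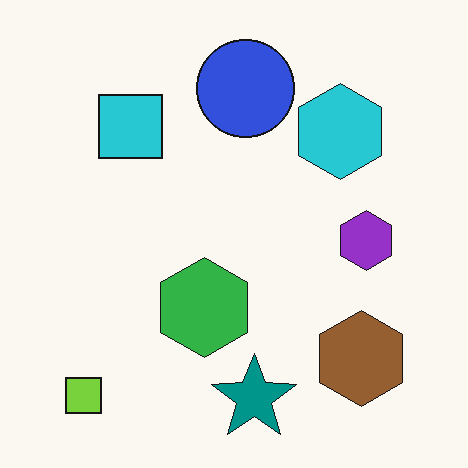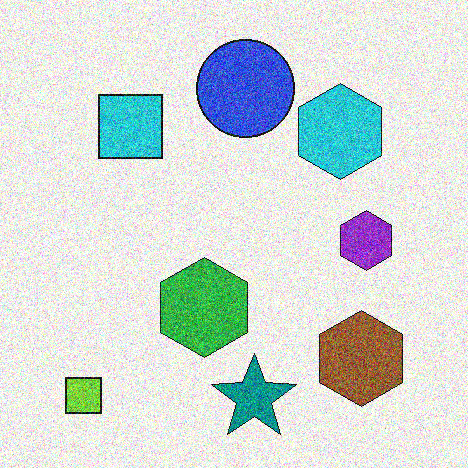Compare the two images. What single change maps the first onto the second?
The transformation is: degraded with a thick layer of grain.

Random speckle covers the whole image, including the flat background.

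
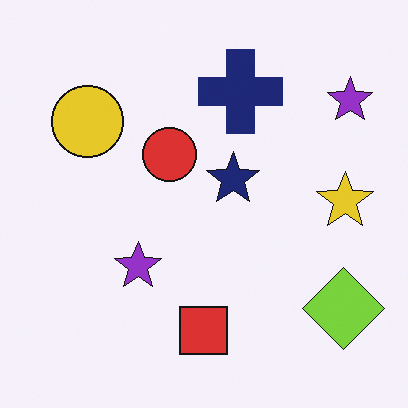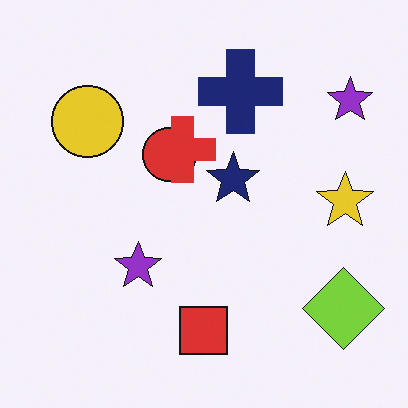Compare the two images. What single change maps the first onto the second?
The image was overlaid with an additional red cross.

A red cross appears in the second image that is absent from the first.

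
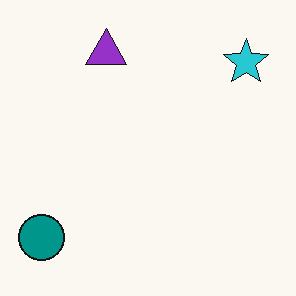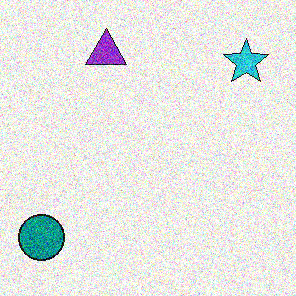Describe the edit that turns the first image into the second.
This is the original image degraded with a thick layer of grain.

Random speckle covers the whole image, including the flat background.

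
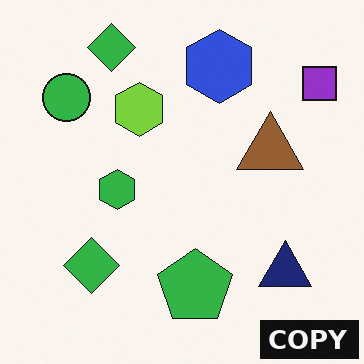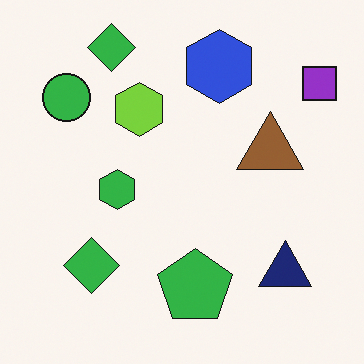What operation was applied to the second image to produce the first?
The transformation is: watermarked with the text "COPY" in the lower-right corner.

A dark label reading "COPY" appears in the lower-right corner.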